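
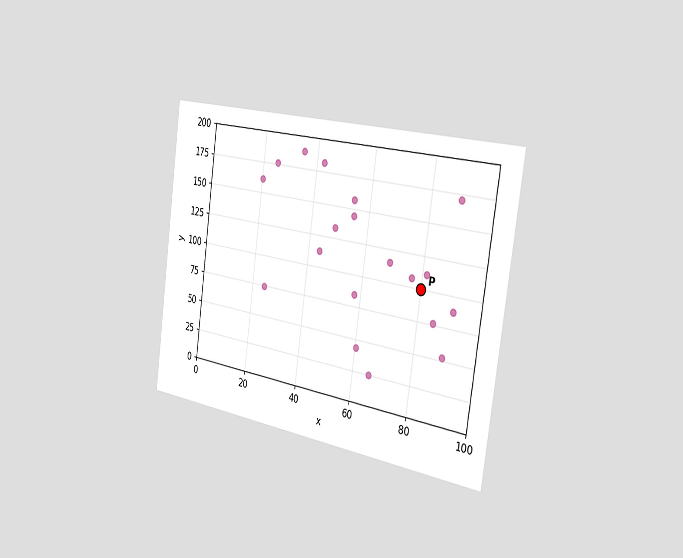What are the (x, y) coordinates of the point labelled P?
The chart is tilted about 8° clockwise and viewed slightly from the right. Following the gridlines from P to each axis, P sits at (80, 100).

(80, 100)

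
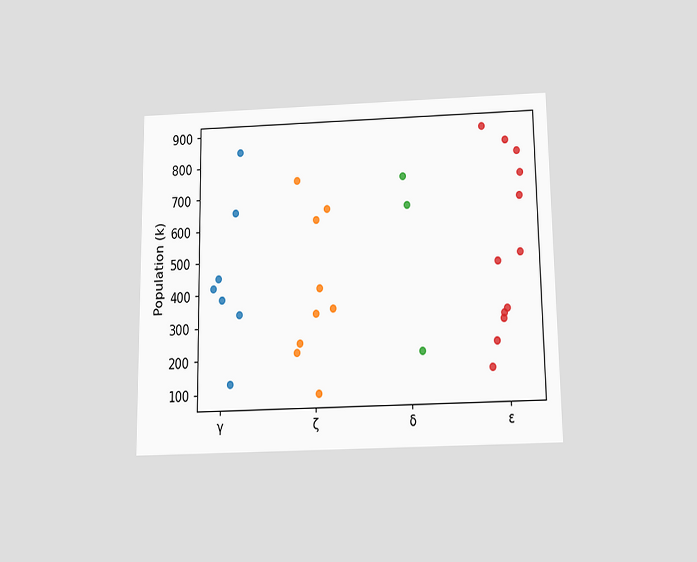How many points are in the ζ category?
9

The chart is viewed slightly from below. Counting the markers in the ζ column gives 9.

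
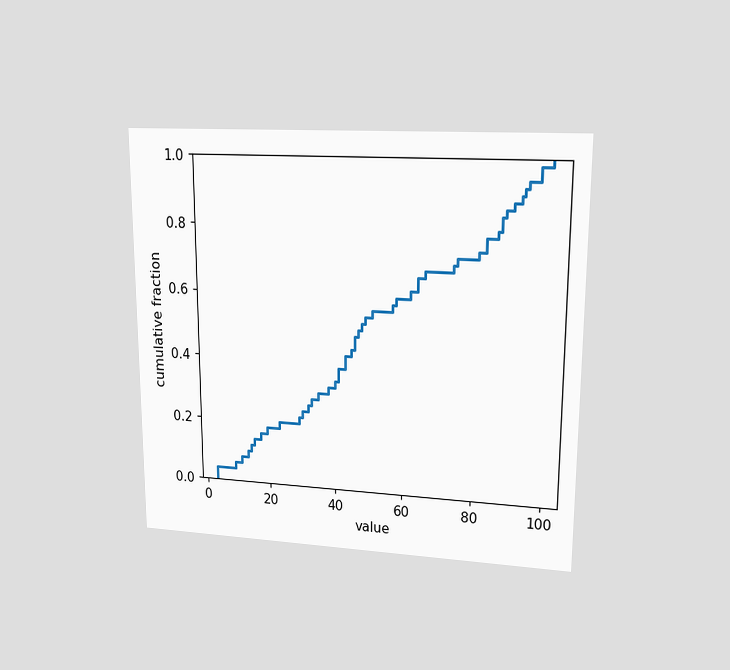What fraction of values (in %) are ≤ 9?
The chart is viewed at a slight angle. At x=9 the ECDF step is at 6%.

6%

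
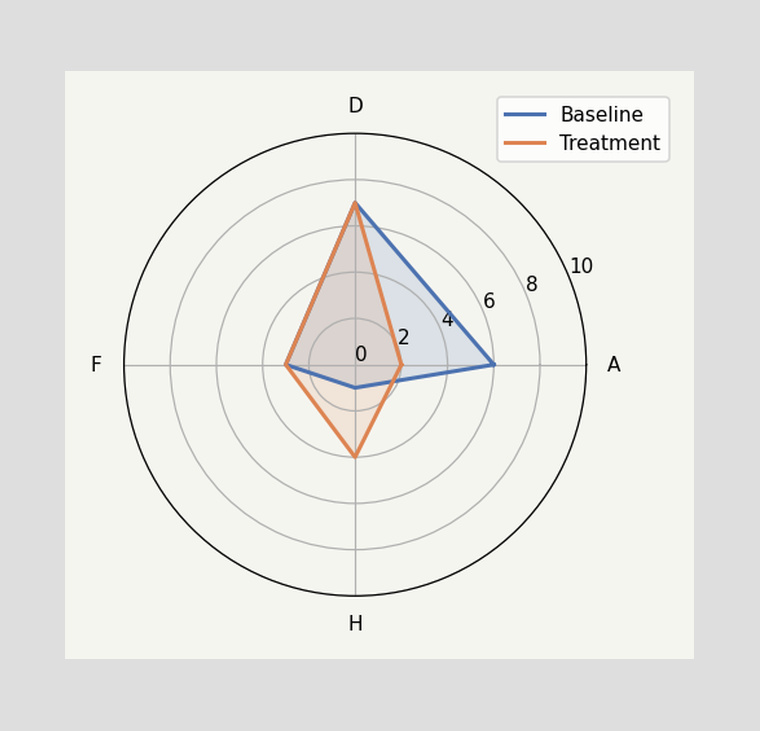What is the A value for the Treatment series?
2

On the A axis, Treatment reaches 2.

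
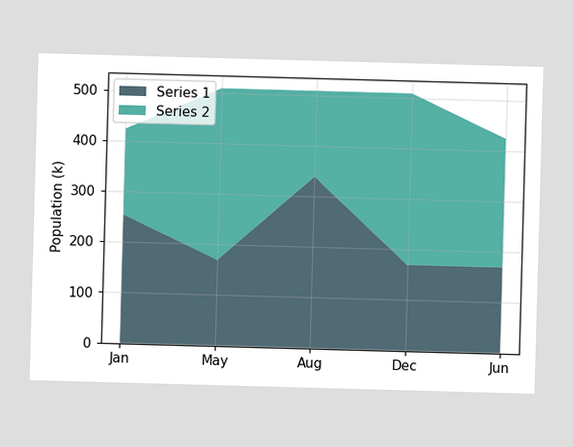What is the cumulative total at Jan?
425k

The stacked total at Jan reaches 425k.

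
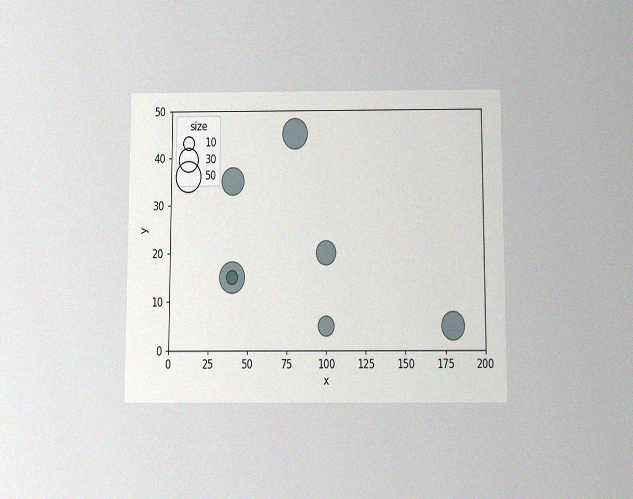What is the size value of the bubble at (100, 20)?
30

The chart is viewed slightly from below, with some photo noise. Matching the bubble at (100, 20) against the size legend gives 30.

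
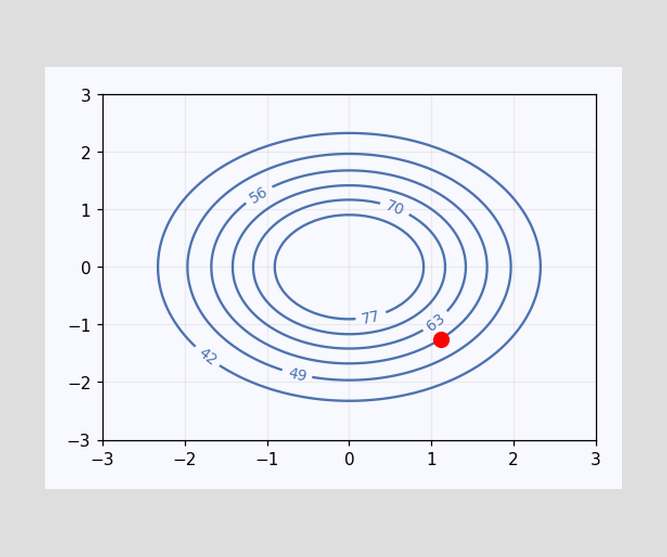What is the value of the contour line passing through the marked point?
56

The marked point sits on the contour labelled 56.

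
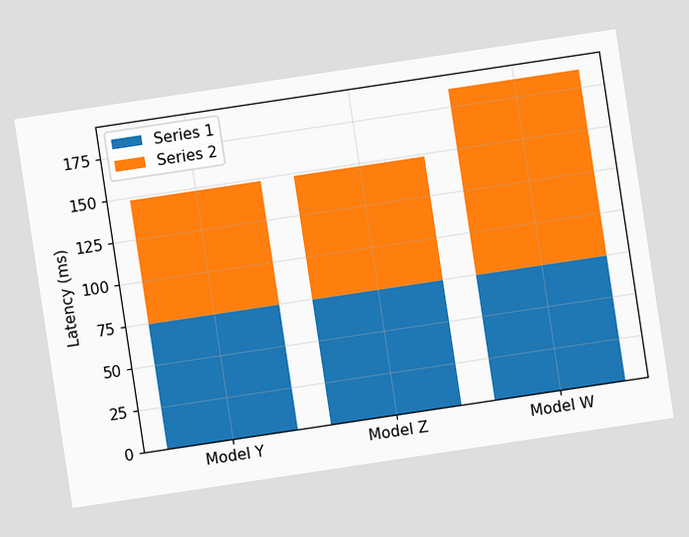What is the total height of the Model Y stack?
The chart is tilted about 9° counter-clockwise. The Model Y stack's top reaches 148ms on the y-axis.

148ms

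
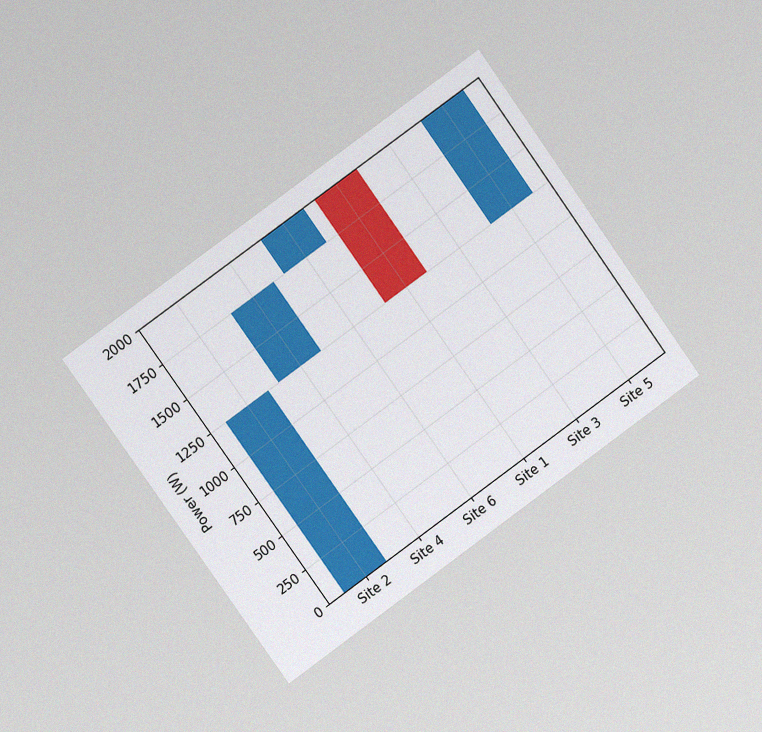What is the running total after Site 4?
The chart is tilted about 36° counter-clockwise and viewed at a slight angle, with some photo noise. After Site 4 the running total reaches 1750W.

1750W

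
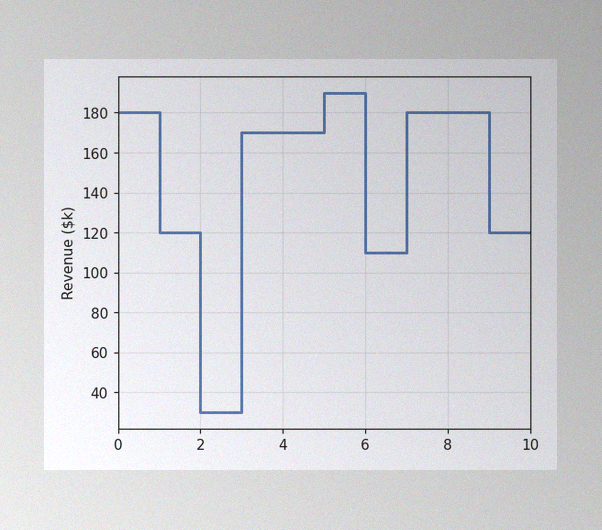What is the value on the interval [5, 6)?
$190k

The image has some photo noise and uneven lighting. On [5, 6) the step sits at $190k.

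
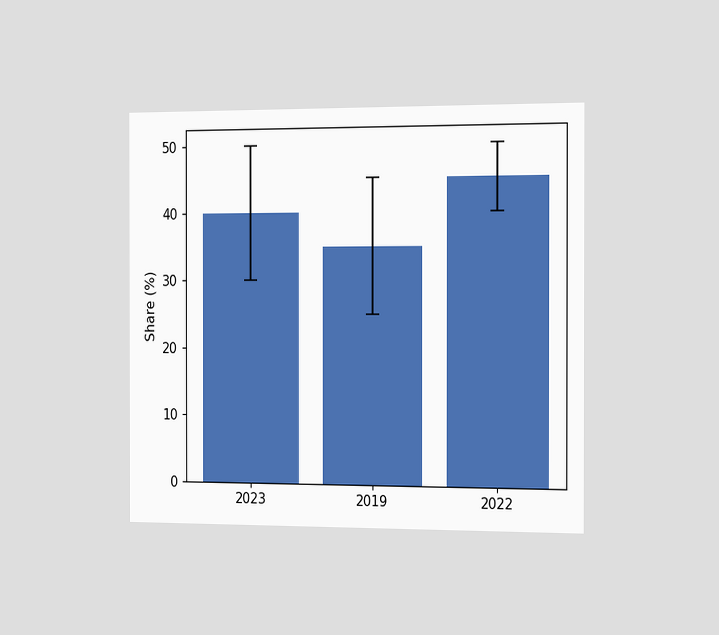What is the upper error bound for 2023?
The chart is viewed slightly from the right. The 2023 bar's upper whisker reaches 50%.

50%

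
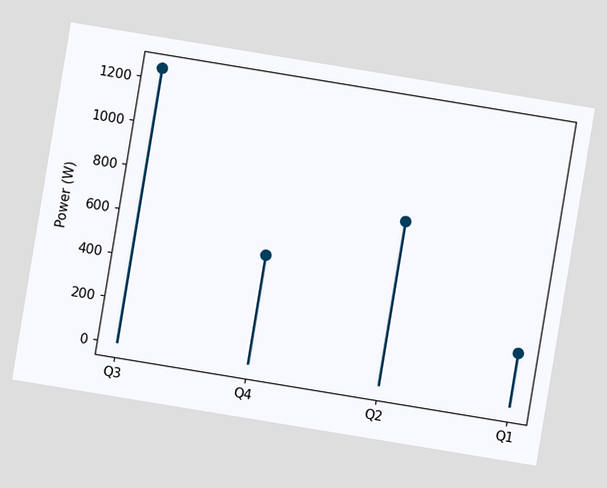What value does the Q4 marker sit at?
The chart is tilted about 9° clockwise. The Q4 marker sits at 500W.

500W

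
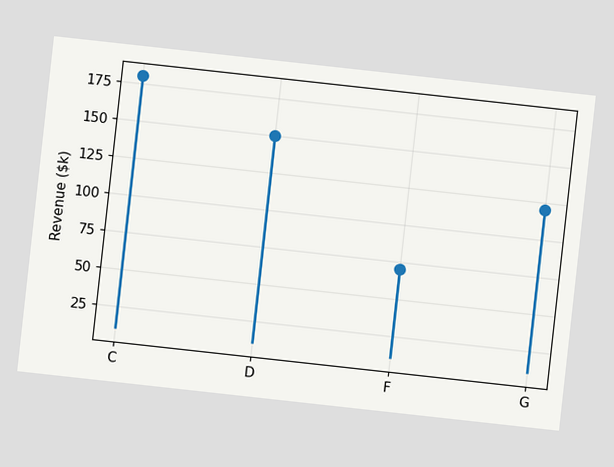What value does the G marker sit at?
$120k

The chart is tilted about 6° clockwise. The G marker sits at $120k.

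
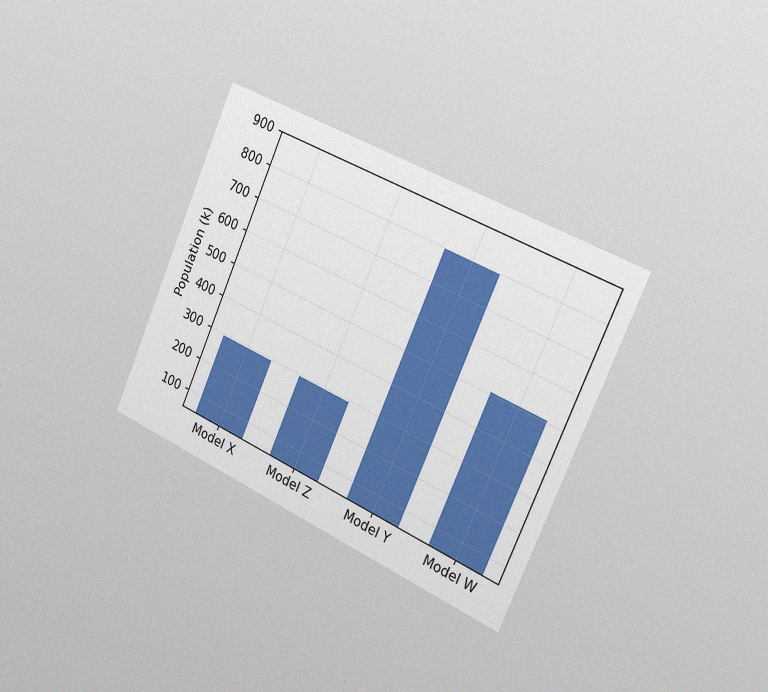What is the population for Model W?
The chart is tilted about 24° clockwise and viewed slightly from the right, with some photo noise. Reading along the chart's y-axis, the Model W bar reaches 504k.

504k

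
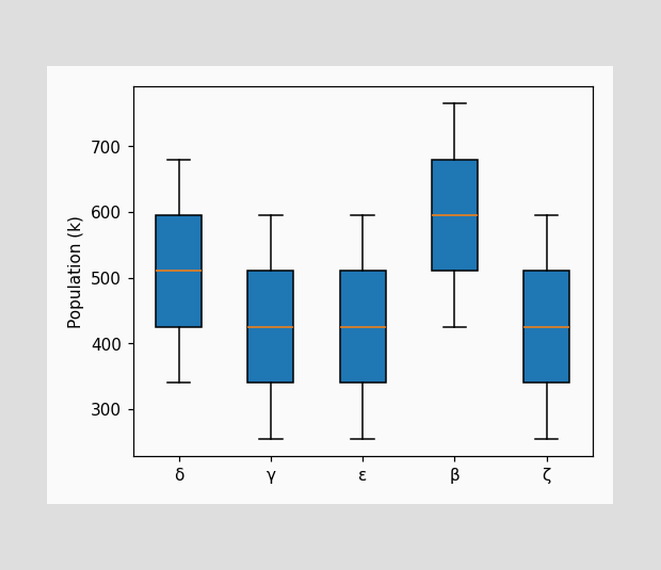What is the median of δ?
The median line in the δ box sits at 510k.

510k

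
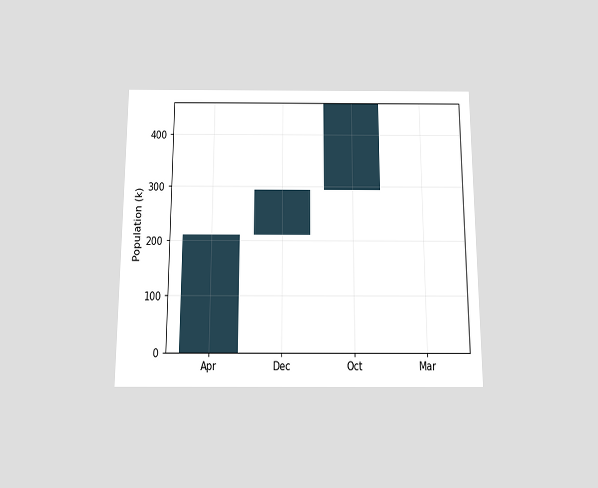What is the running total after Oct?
The chart is viewed slightly from below. After Oct the running total reaches 462k.

462k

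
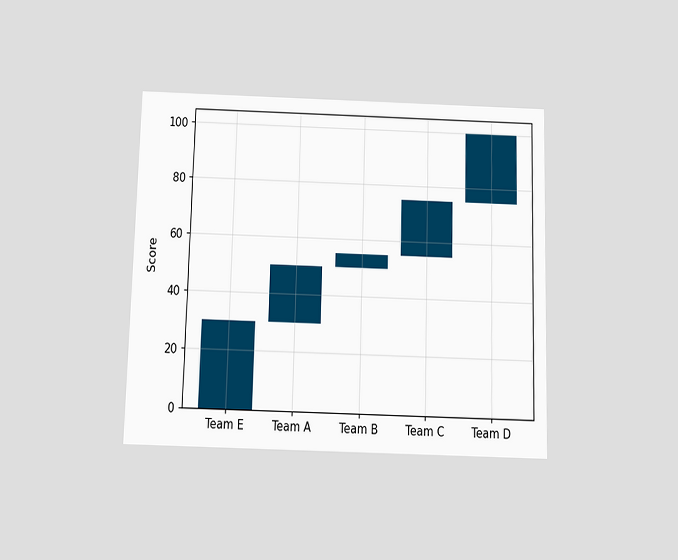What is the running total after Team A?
50

The chart is viewed slightly from below. After Team A the running total reaches 50.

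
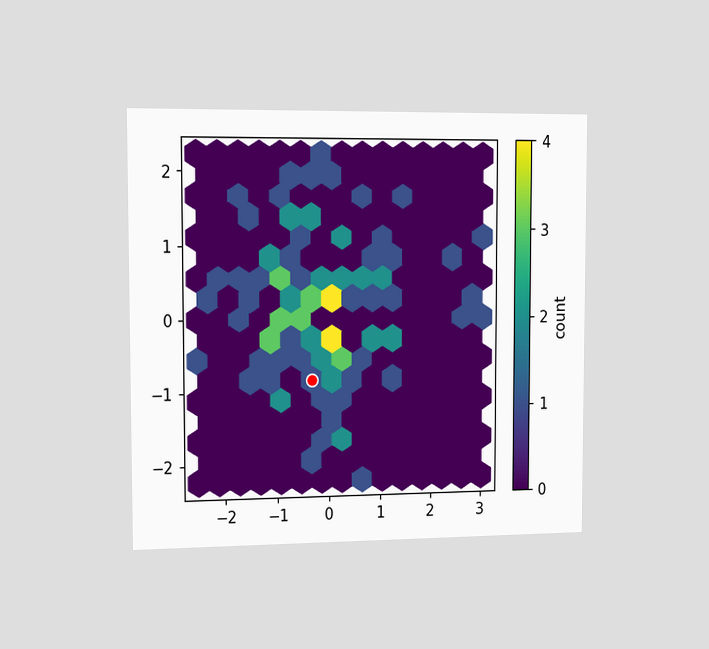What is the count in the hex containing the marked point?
1

The chart is viewed slightly from the left. The marked hex reads 1 on the colorbar.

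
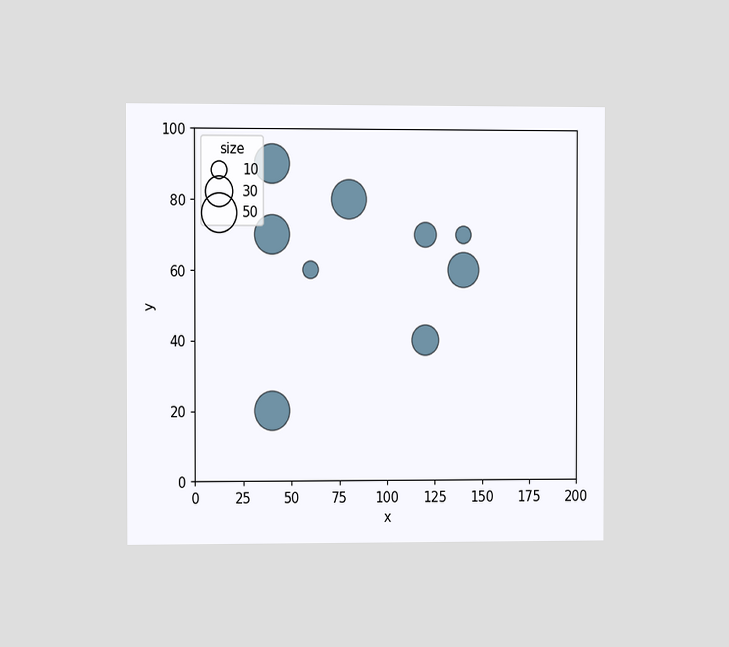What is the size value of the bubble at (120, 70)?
The chart is viewed at a slight angle. Matching the bubble at (120, 70) against the size legend gives 20.

20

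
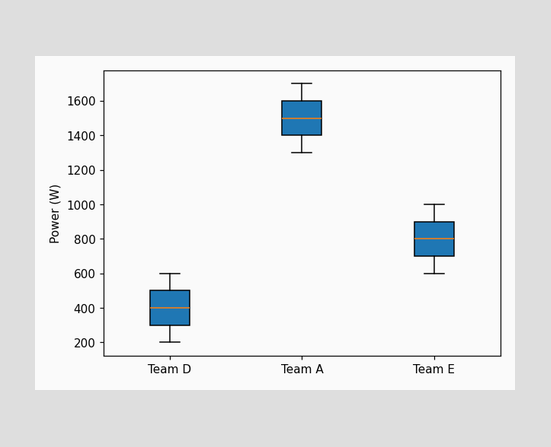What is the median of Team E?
800W

The median line in the Team E box sits at 800W.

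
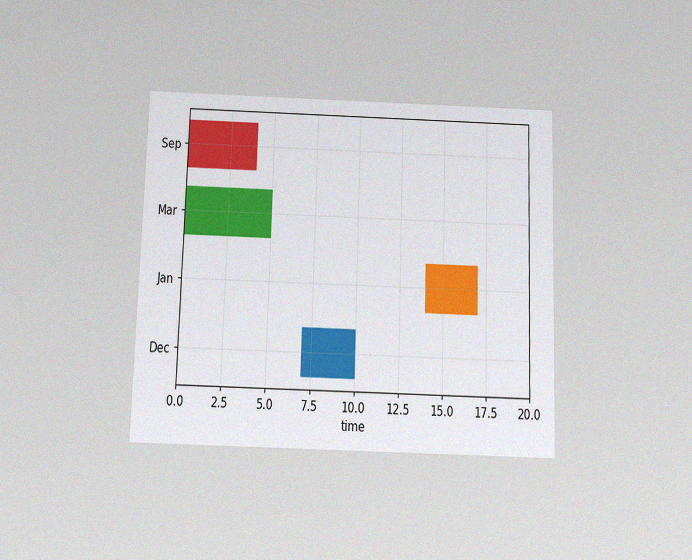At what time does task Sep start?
The chart is viewed slightly from below, with some photo noise. The Sep bar begins at t=0.

0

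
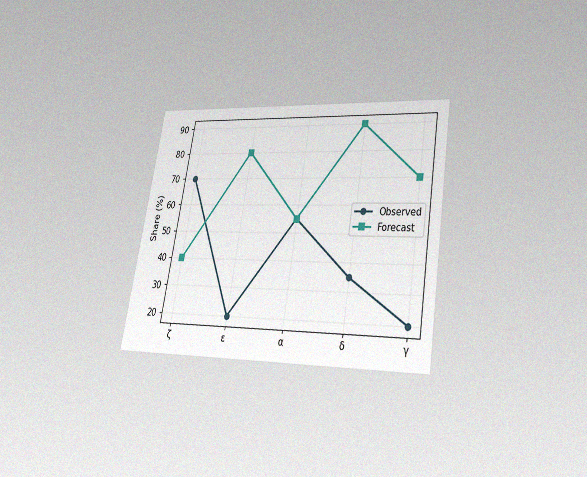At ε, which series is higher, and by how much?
The chart is tilted about 10° clockwise and viewed slightly from below, with some photo noise. At ε, Forecast sits above the other line by 60%.

Forecast, by 60%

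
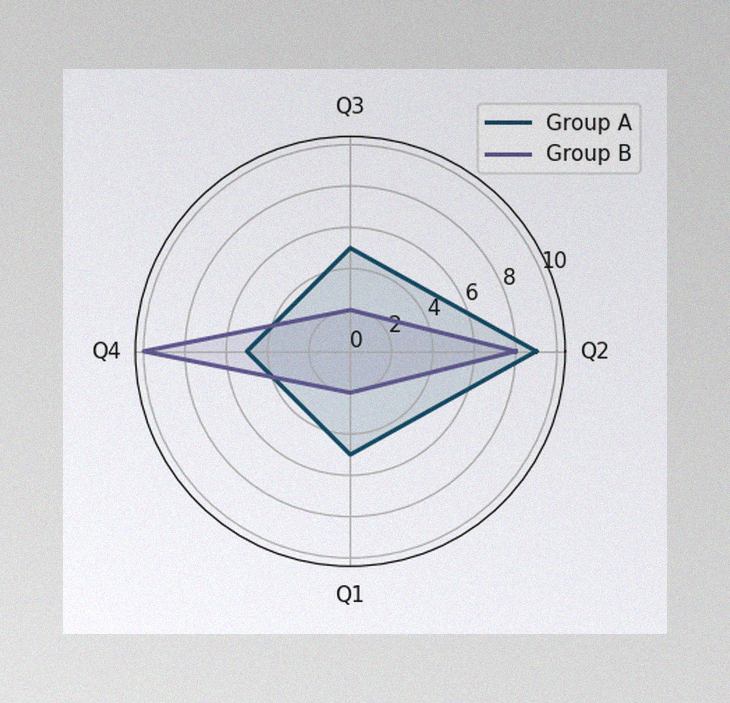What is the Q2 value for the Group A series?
The image has some photo noise and uneven lighting. On the Q2 axis, Group A reaches 9.

9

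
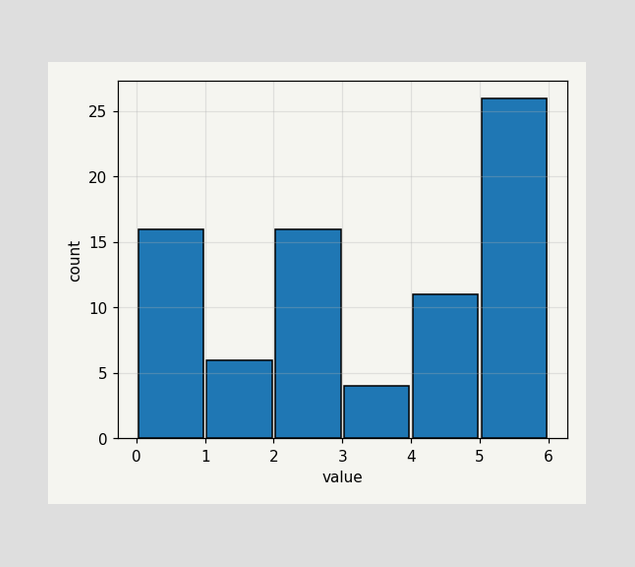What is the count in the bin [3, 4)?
The [3, 4) bin has height 4.

4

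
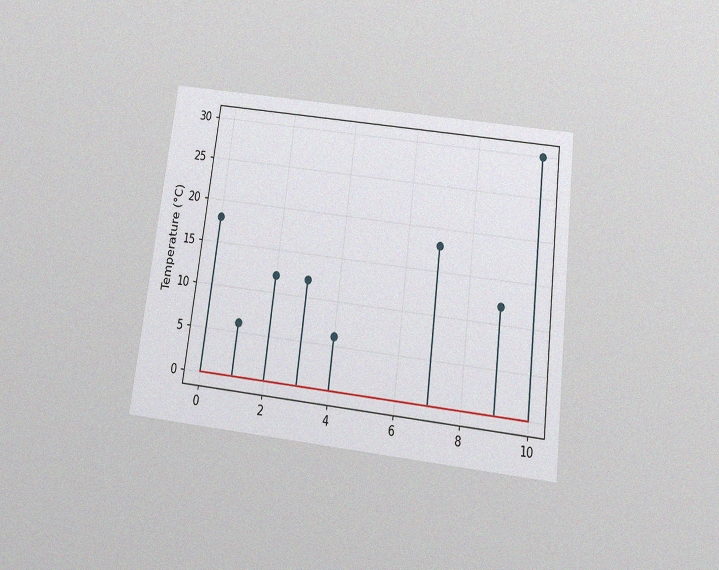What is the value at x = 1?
The chart is tilted about 7° clockwise and viewed slightly from below, with some photo noise. The stem at x=1 reaches 6°C.

6°C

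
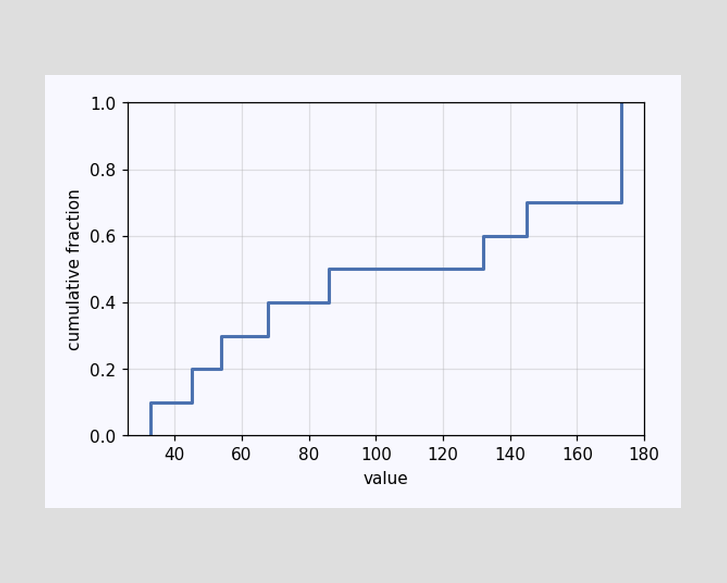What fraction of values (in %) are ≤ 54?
30%

At x=54 the ECDF step is at 30%.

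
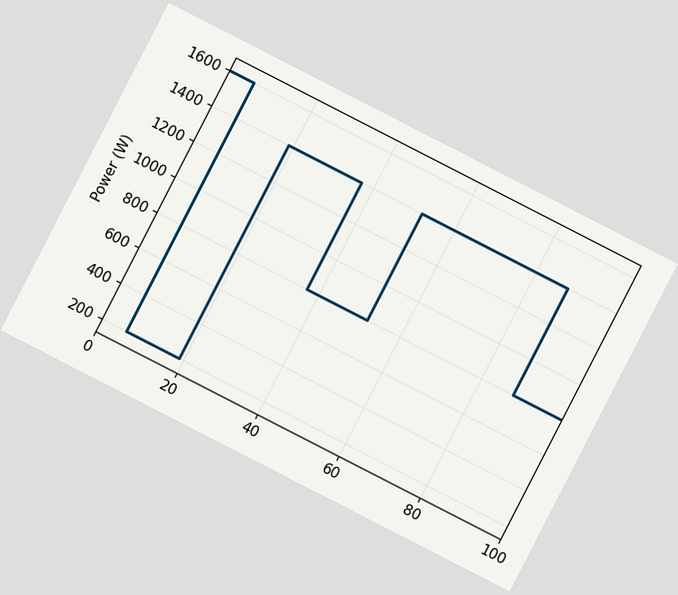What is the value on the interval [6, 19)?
200W

The chart is tilted about 27° clockwise. On [6, 19) the step sits at 200W.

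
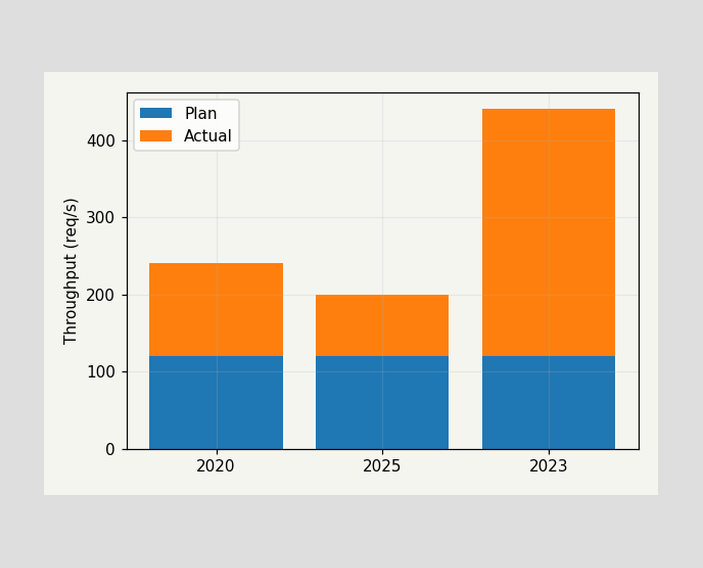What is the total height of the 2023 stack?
The 2023 stack's top reaches 440req/s on the y-axis.

440req/s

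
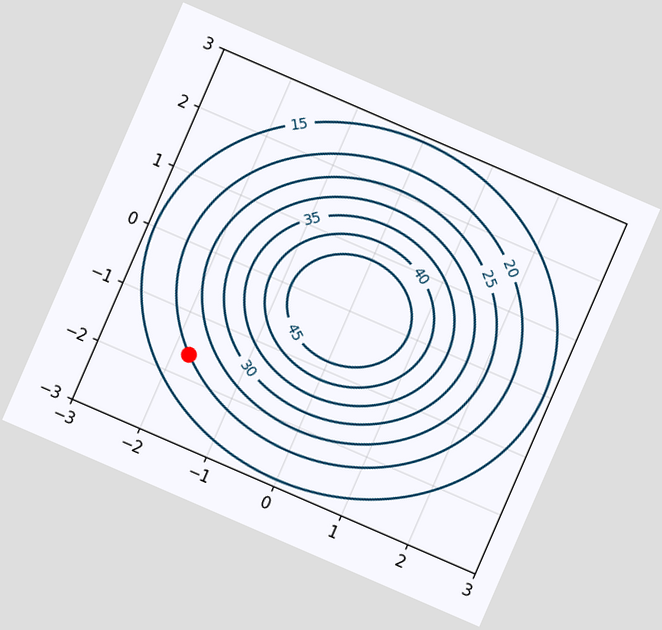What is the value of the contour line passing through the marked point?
20

The chart is tilted about 23° clockwise. The marked point sits on the contour labelled 20.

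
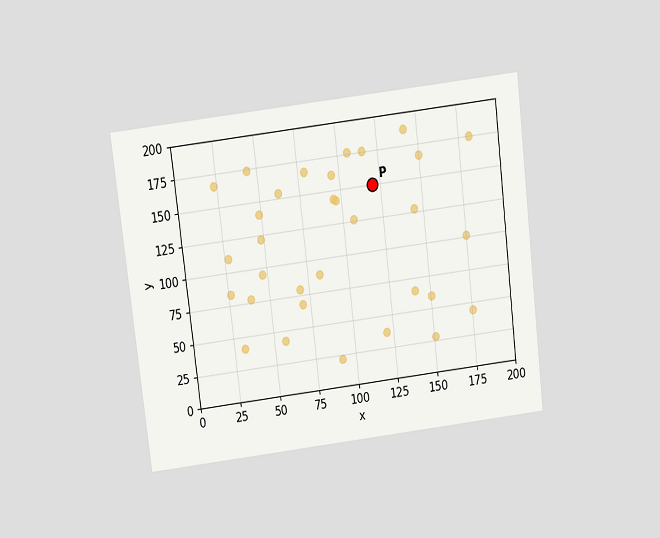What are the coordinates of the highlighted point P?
The chart is tilted about 7° counter-clockwise and viewed slightly from above. Following the gridlines from P to each axis, P sits at (120, 150).

(120, 150)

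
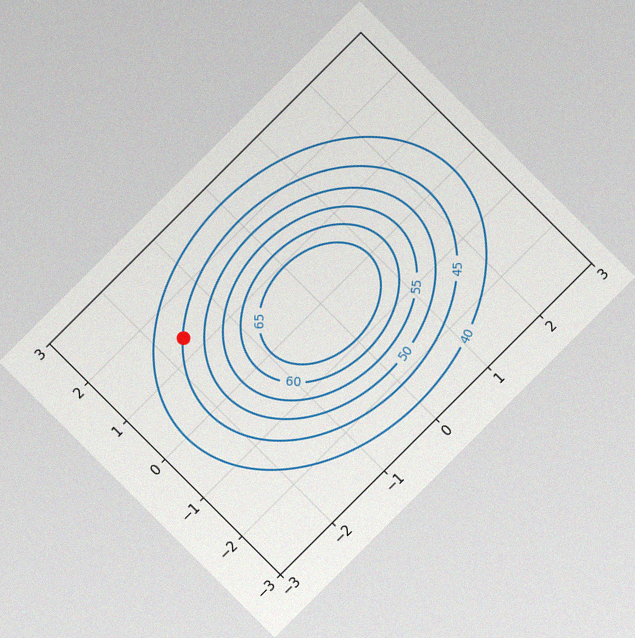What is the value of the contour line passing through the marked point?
The chart is tilted about 45° counter-clockwise, with some photo noise. The marked point sits on the contour labelled 45.

45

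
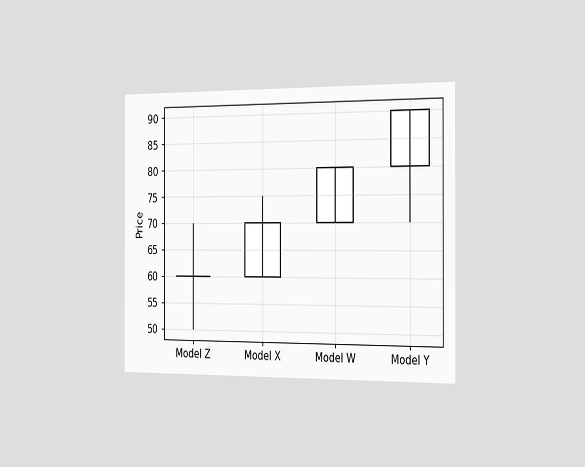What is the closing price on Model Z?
60

The chart is viewed slightly from the right. The Model Z candle closes at 60.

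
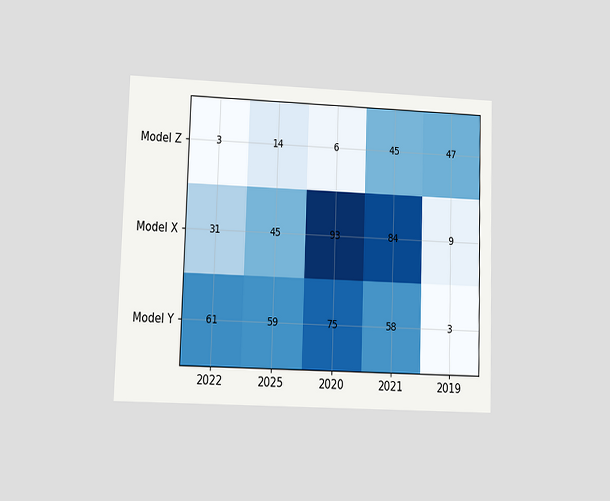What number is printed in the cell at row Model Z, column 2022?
The chart is viewed at a slight angle. The (Model Z, 2022) cell reads 3.

3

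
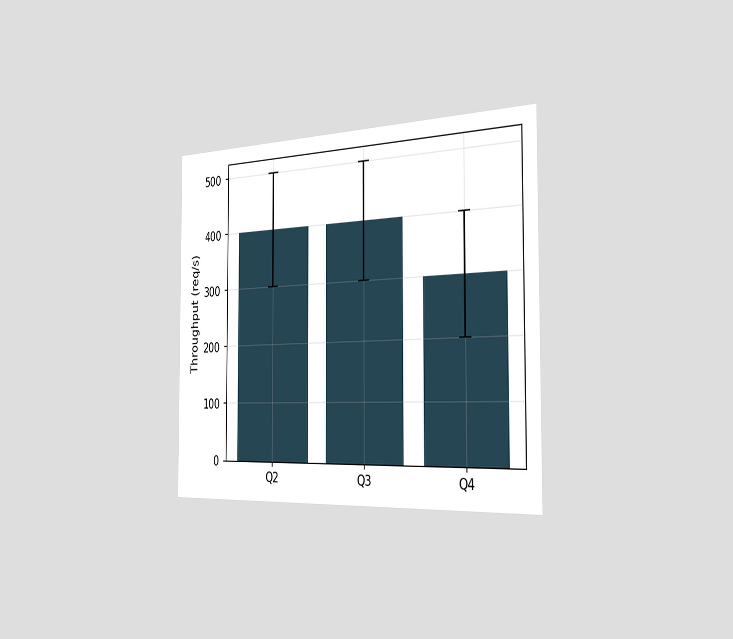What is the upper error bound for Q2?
The chart is viewed slightly from the right. The Q2 bar's upper whisker reaches 500req/s.

500req/s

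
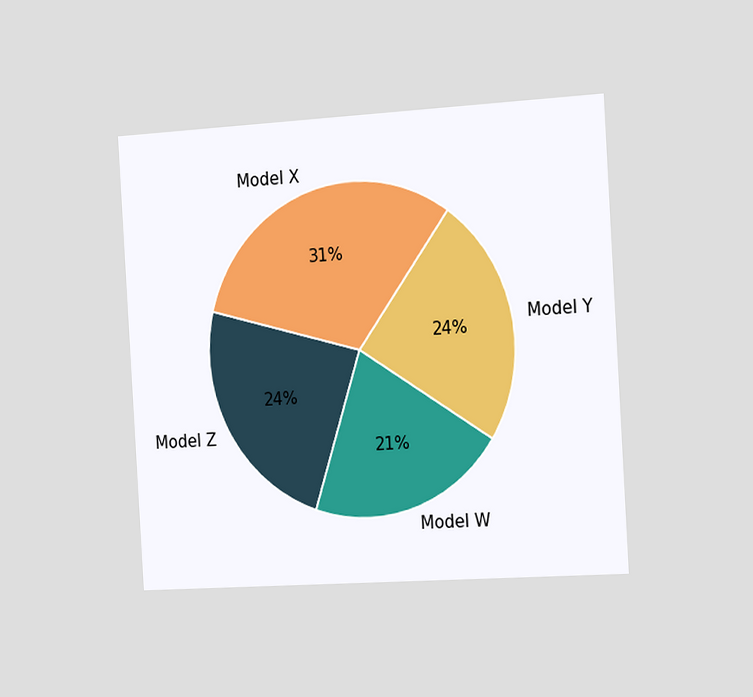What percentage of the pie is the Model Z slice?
The chart is tilted about 3° counter-clockwise and viewed slightly from the right. The Model Z slice takes up 24% of the pie.

24%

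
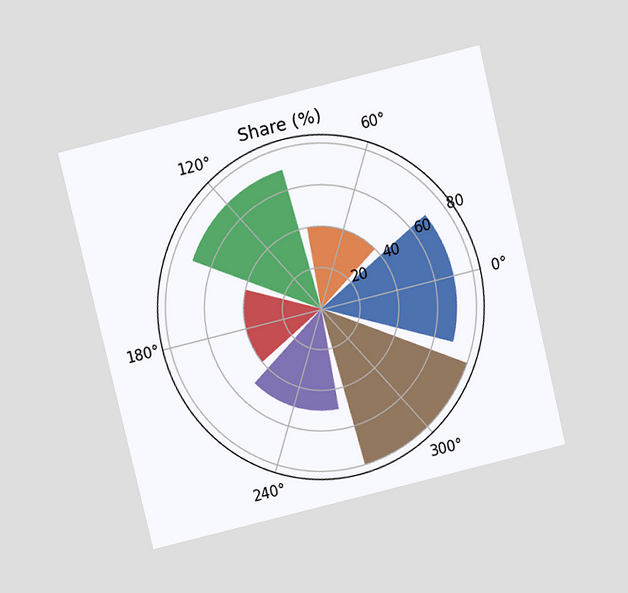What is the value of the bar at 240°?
The chart is tilted about 14° counter-clockwise and viewed slightly from above. The bar at 240° reaches 50% on the radial axis.

50%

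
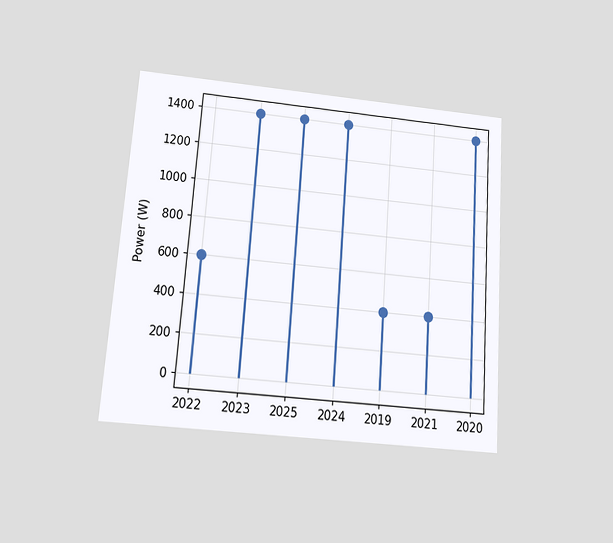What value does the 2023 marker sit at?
1400W

The chart is tilted about 4° clockwise and viewed slightly from below. The 2023 marker sits at 1400W.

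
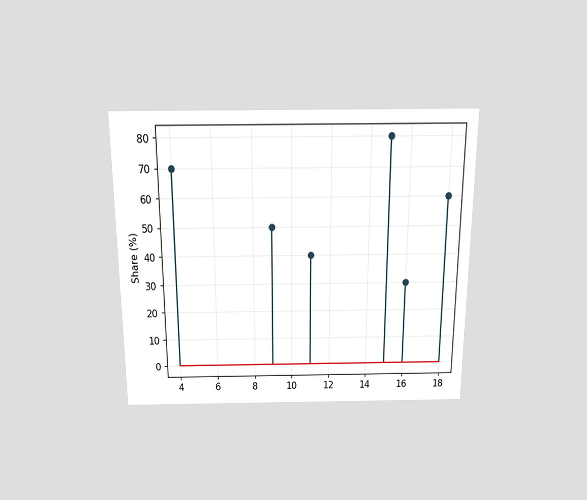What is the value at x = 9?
The chart is viewed slightly from above. The stem at x=9 reaches 50%.

50%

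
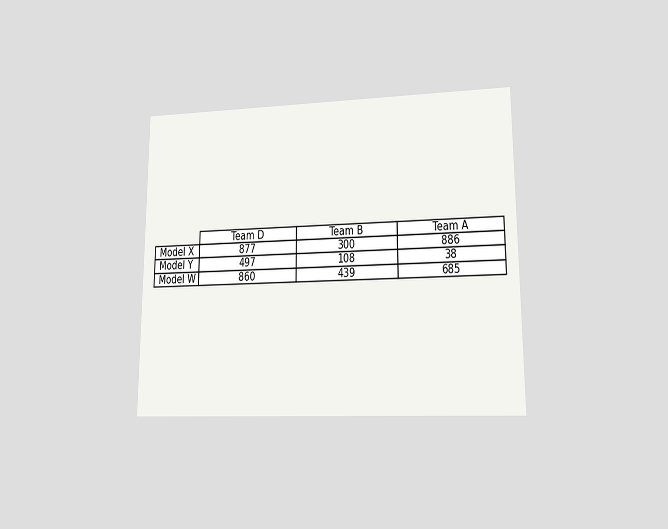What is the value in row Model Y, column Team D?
The chart is viewed at a slight angle. The (Model Y, Team D) cell reads 497.

497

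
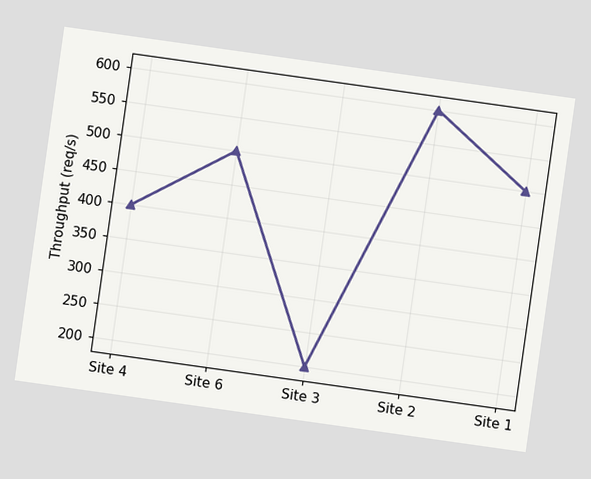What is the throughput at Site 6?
500req/s

The chart is tilted about 8° clockwise. At Site 6, the line is at 500req/s.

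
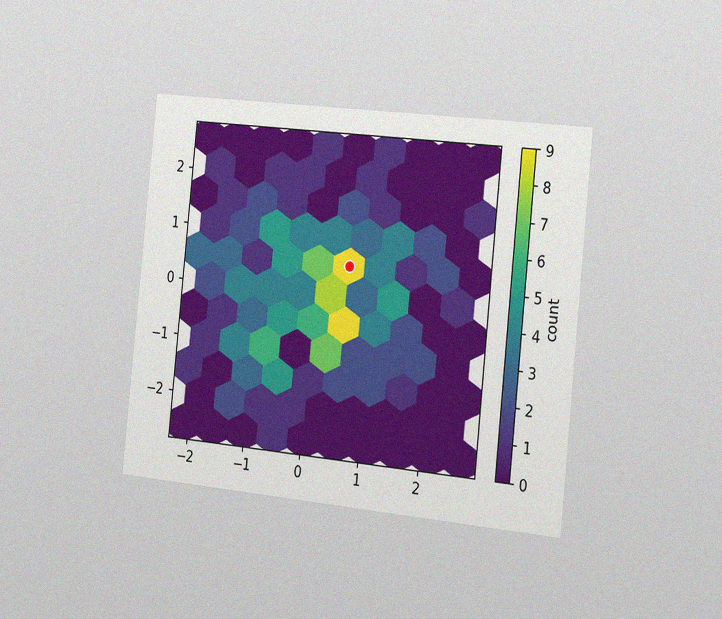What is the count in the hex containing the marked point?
9

The chart is tilted about 6° clockwise and viewed slightly from the right, with some photo noise. The marked hex reads 9 on the colorbar.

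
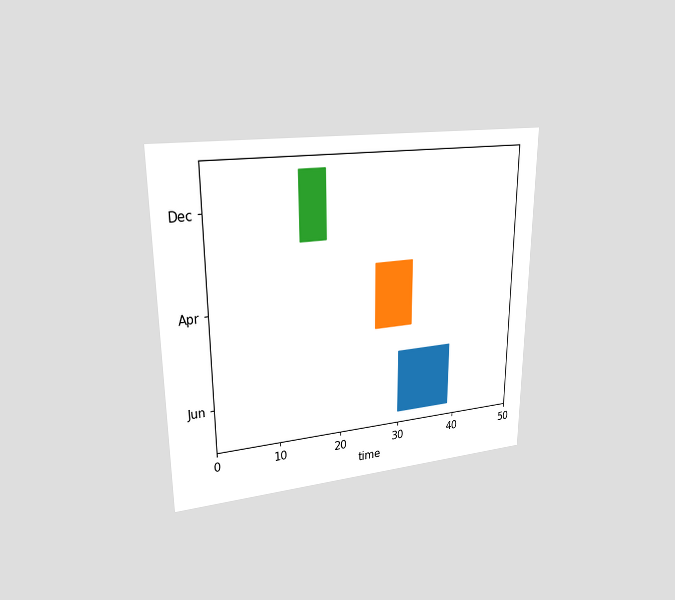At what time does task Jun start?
30

The chart is viewed at a slight angle. The Jun bar begins at t=30.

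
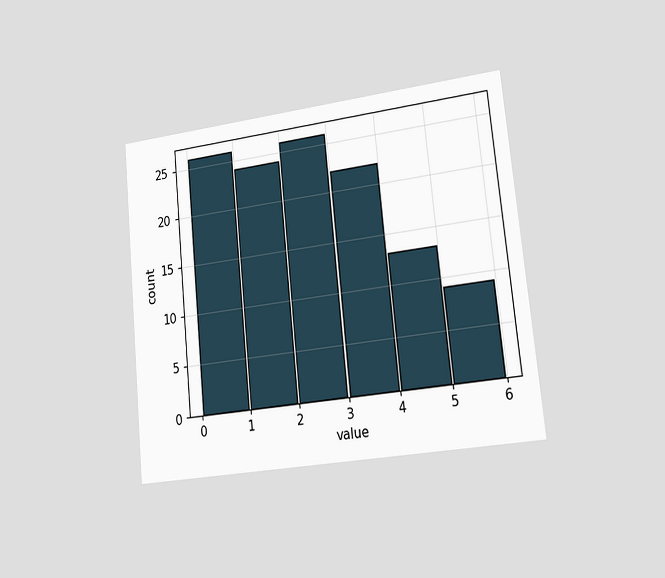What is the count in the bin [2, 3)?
26

The chart is tilted about 6° counter-clockwise and viewed slightly from the right. The [2, 3) bin has height 26.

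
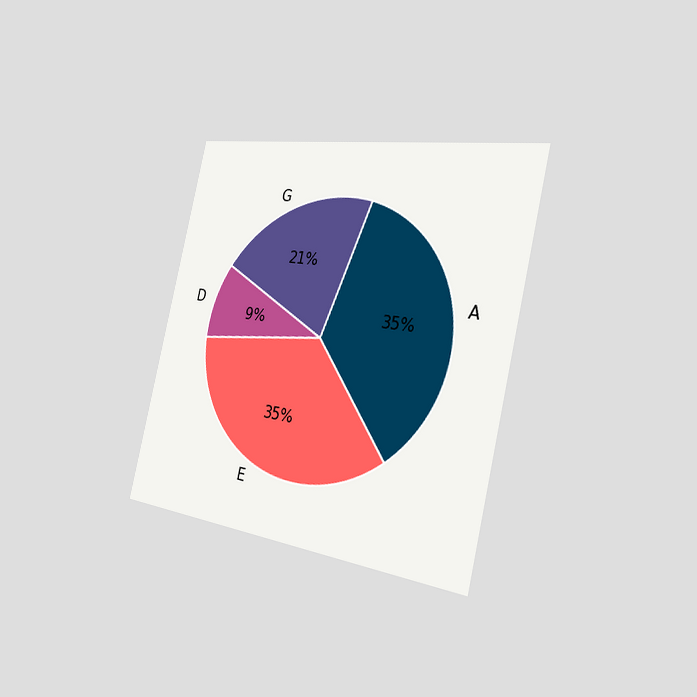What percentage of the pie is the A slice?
The chart is tilted about 13° clockwise and viewed slightly from the right. The A slice takes up 35% of the pie.

35%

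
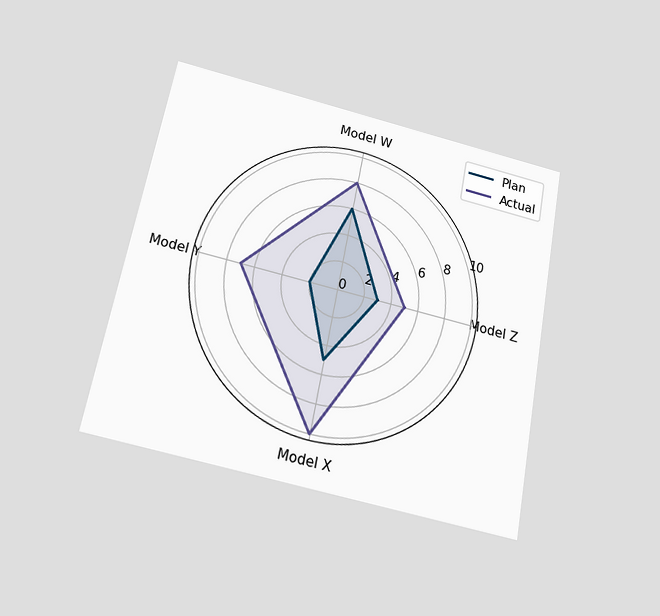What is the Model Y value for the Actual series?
7

The chart is tilted about 11° clockwise and viewed slightly from below. On the Model Y axis, Actual reaches 7.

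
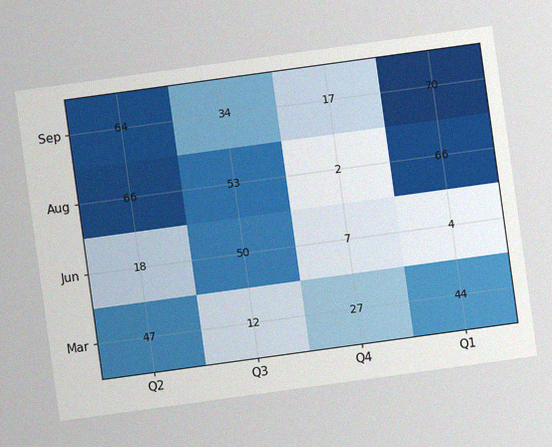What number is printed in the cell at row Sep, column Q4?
17

The chart is tilted about 8° counter-clockwise, with some photo noise. The (Sep, Q4) cell reads 17.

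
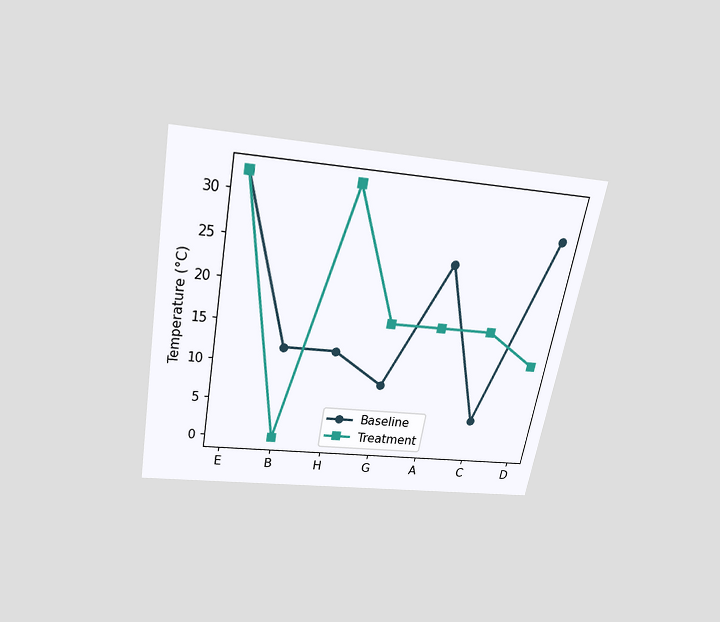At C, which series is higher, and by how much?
The chart is tilted about 10° clockwise and viewed slightly from above. At C, Treatment sits above the other line by 12°C.

Treatment, by 12°C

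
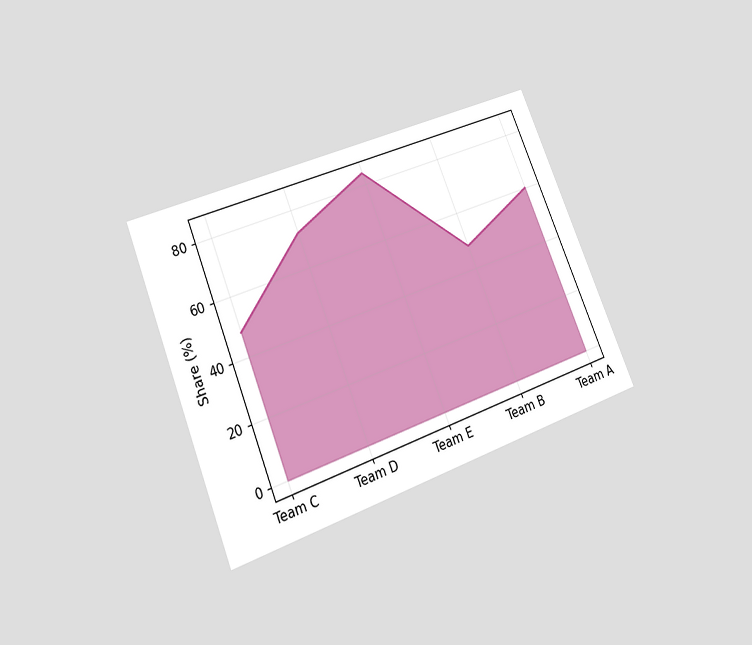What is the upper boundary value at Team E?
The chart is tilted about 22° counter-clockwise and viewed at a slight angle. At Team E the upper boundary is at 84%.

84%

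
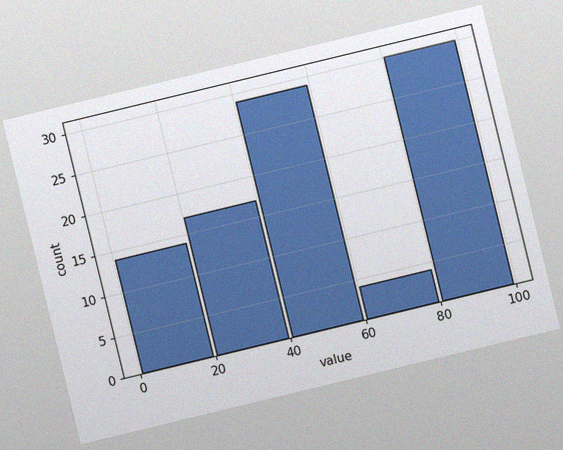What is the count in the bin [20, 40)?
The chart is tilted about 14° counter-clockwise, with some photo noise. The [20, 40) bin has height 17.

17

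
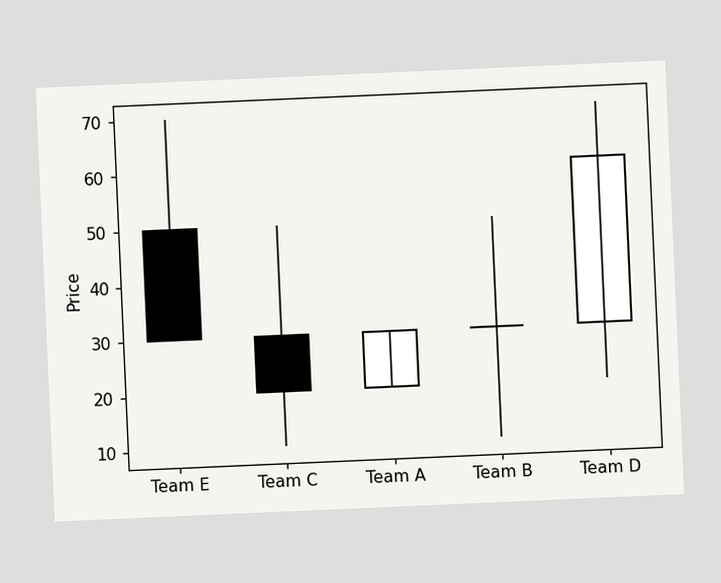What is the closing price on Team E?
The chart is tilted about 3° counter-clockwise. The Team E candle closes at 30.

30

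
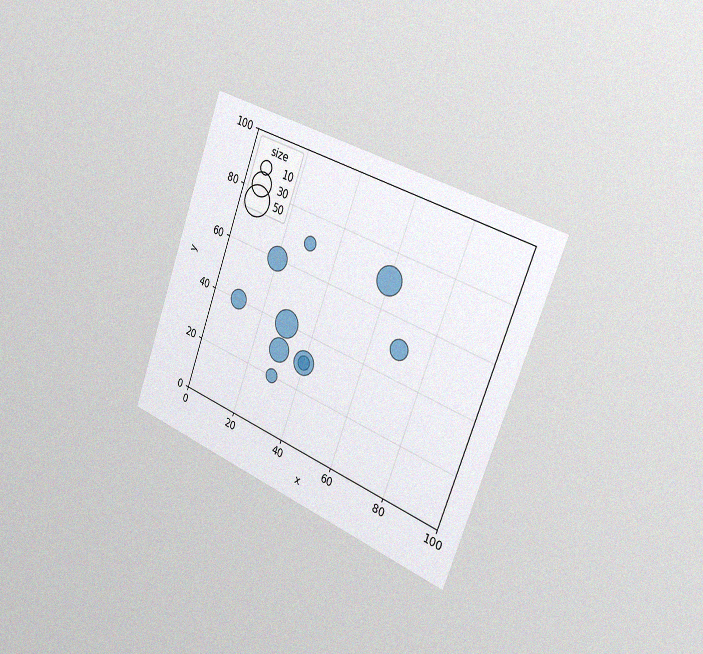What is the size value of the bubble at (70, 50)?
20

The chart is tilted about 20° clockwise and viewed slightly from the right, with some photo noise. Matching the bubble at (70, 50) against the size legend gives 20.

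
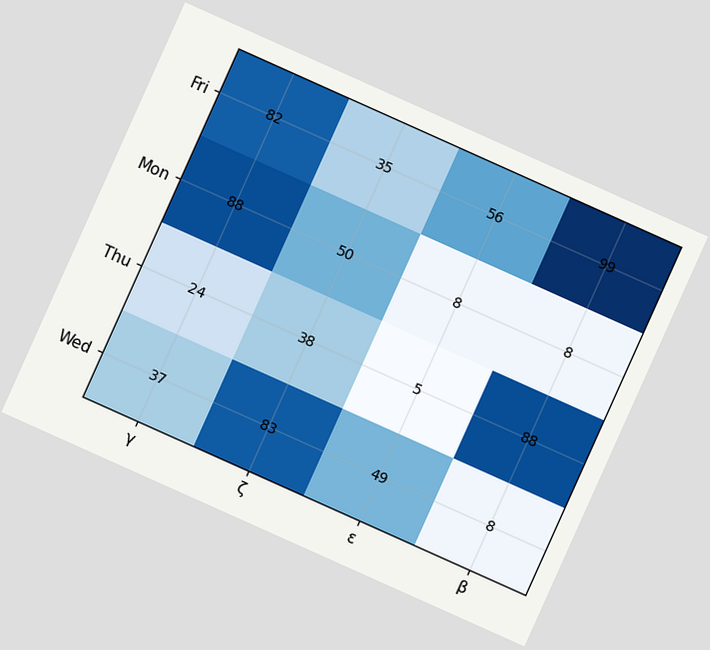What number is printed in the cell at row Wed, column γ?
The chart is tilted about 24° clockwise. The (Wed, γ) cell reads 37.

37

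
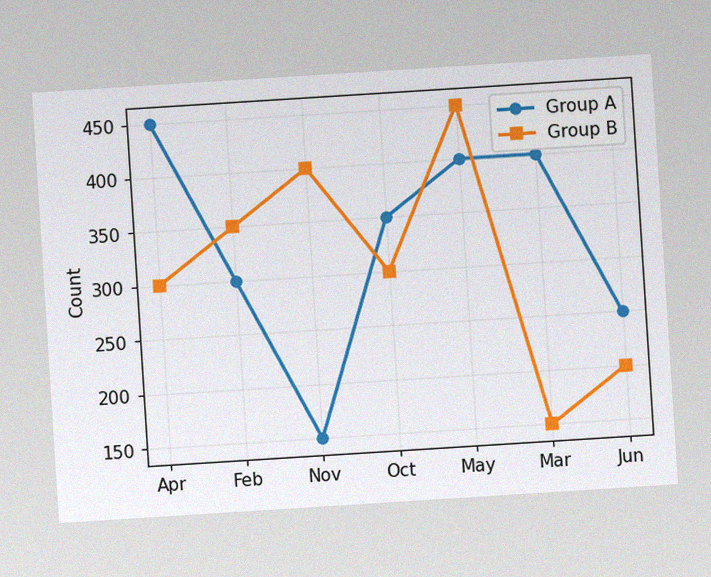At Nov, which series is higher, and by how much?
The chart is tilted about 4° counter-clockwise, with some photo noise. At Nov, Group B sits above the other line by 250.

Group B, by 250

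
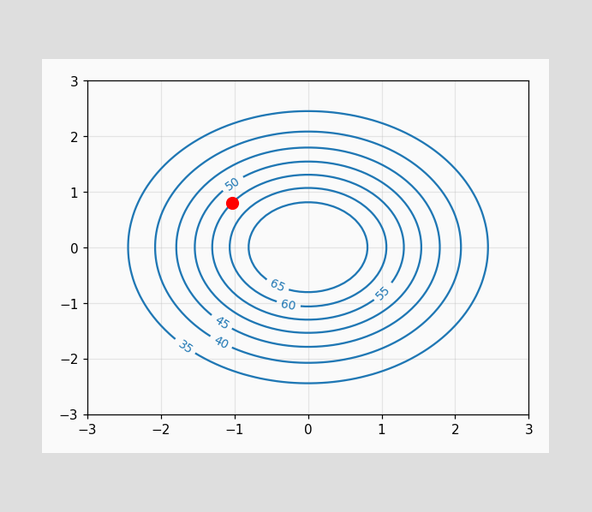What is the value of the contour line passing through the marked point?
The marked point sits on the contour labelled 55.

55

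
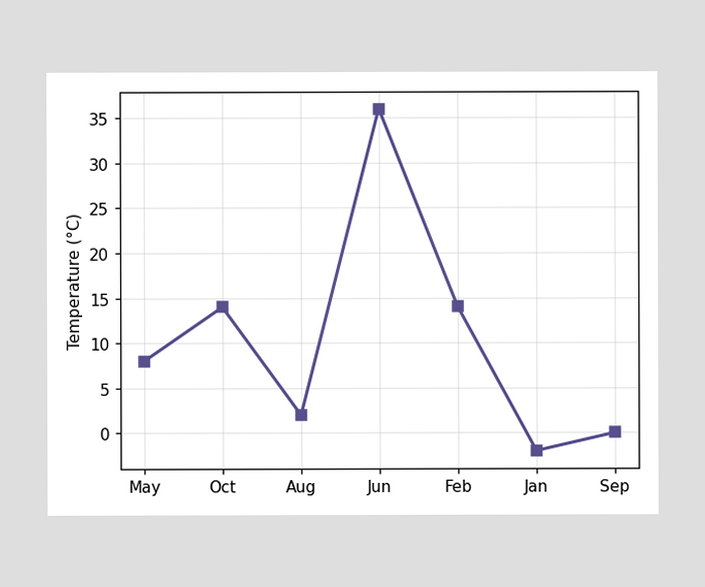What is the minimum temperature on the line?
-2°C

The lowest point is at Jan, and reading across to the y-axis gives -2°C.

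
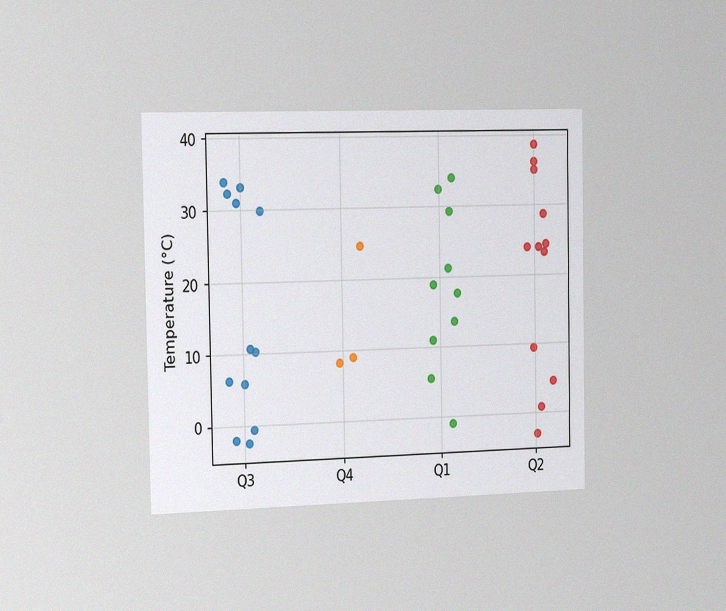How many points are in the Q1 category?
10

The chart is viewed slightly from the left, with some photo noise. Counting the markers in the Q1 column gives 10.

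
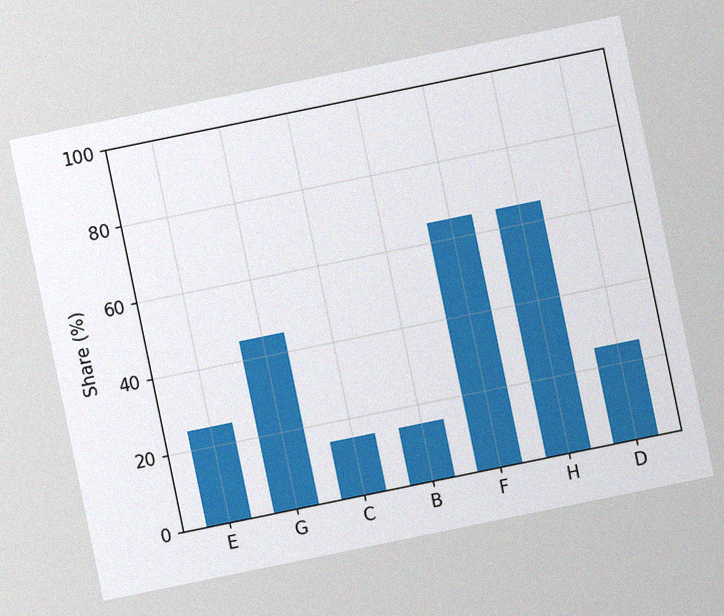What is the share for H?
The chart is tilted about 12° counter-clockwise, with some photo noise. Reading along the chart's y-axis, the H bar reaches 65%.

65%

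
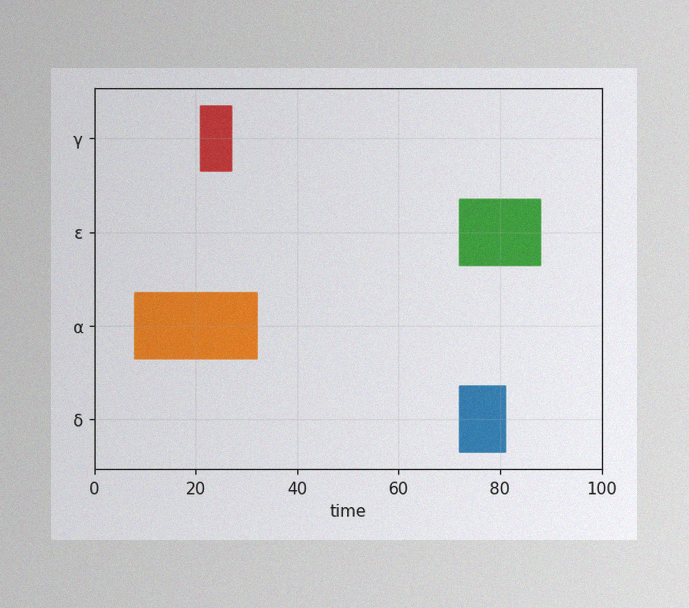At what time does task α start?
The image has some photo noise and uneven lighting. The α bar begins at t=8.

8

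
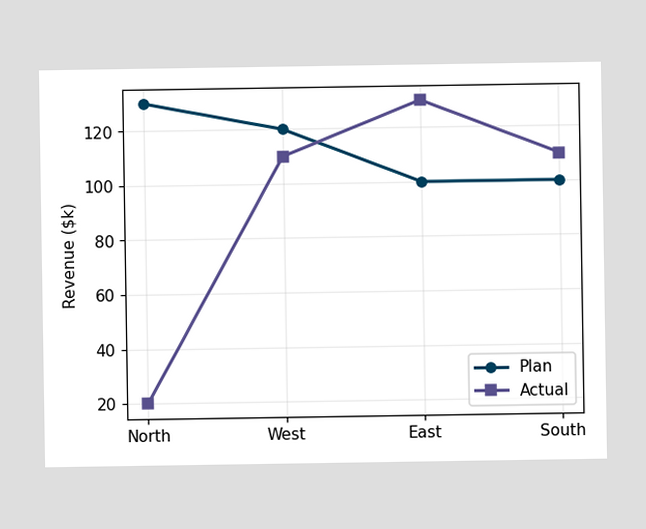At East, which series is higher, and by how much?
At East, Actual sits above the other line by $30k.

Actual, by $30k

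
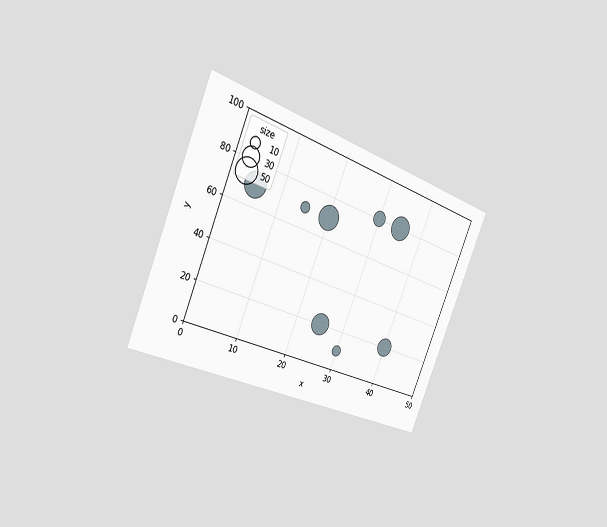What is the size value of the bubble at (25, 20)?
The chart is tilted about 22° clockwise and viewed slightly from the left. Matching the bubble at (25, 20) against the size legend gives 40.

40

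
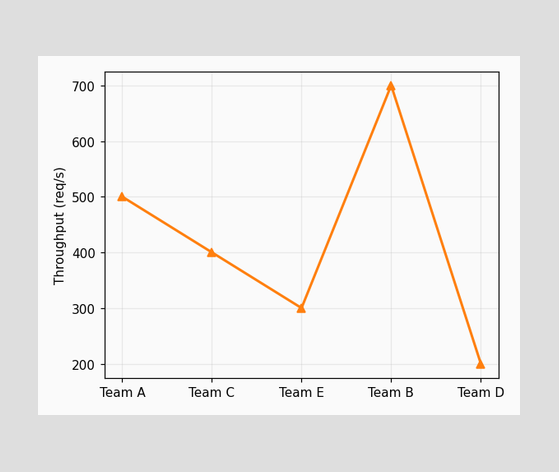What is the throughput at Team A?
At Team A, the line is at 500req/s.

500req/s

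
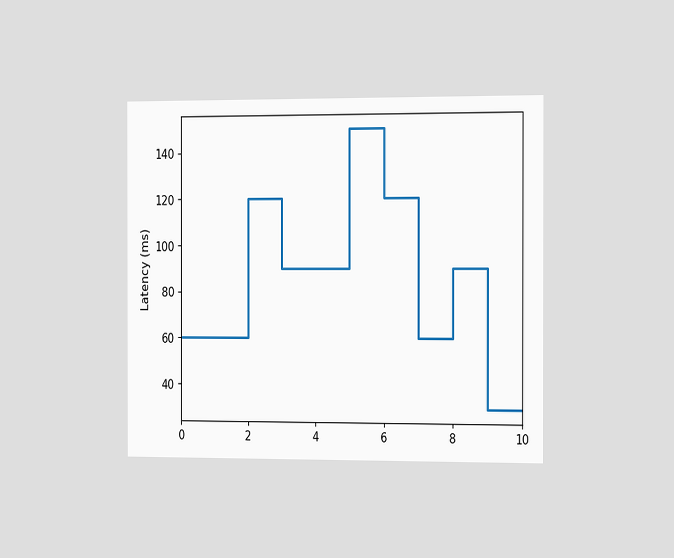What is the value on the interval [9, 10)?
30ms

The chart is viewed slightly from the right. On [9, 10) the step sits at 30ms.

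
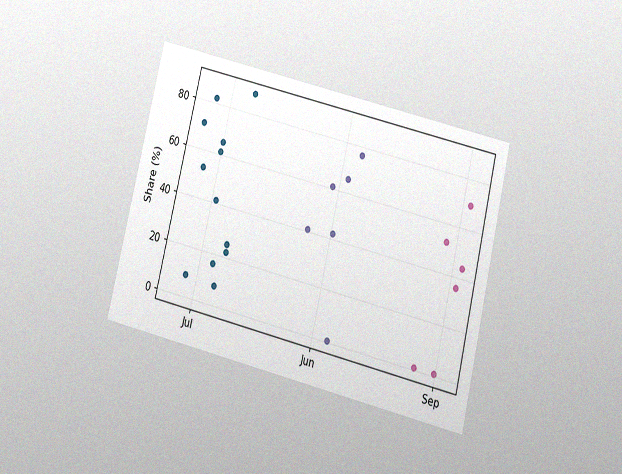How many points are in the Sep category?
6

The chart is tilted about 14° clockwise and viewed slightly from below, with some photo noise. Counting the markers in the Sep column gives 6.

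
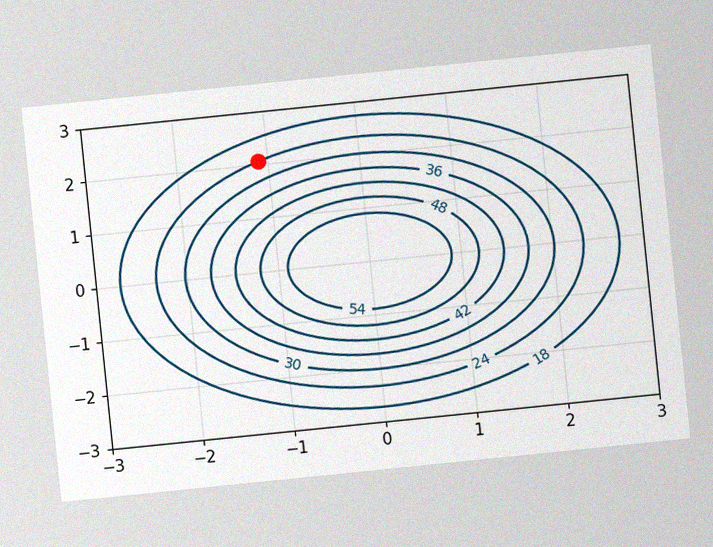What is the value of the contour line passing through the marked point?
The chart is tilted about 6° counter-clockwise, with some photo noise. The marked point sits on the contour labelled 24.

24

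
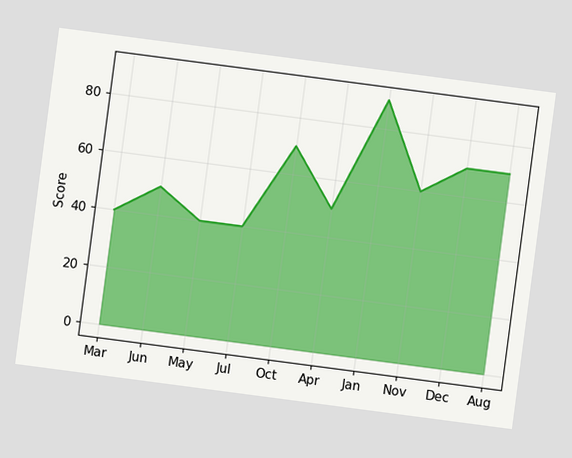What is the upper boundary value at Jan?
The chart is tilted about 7° clockwise. At Jan the upper boundary is at 90.

90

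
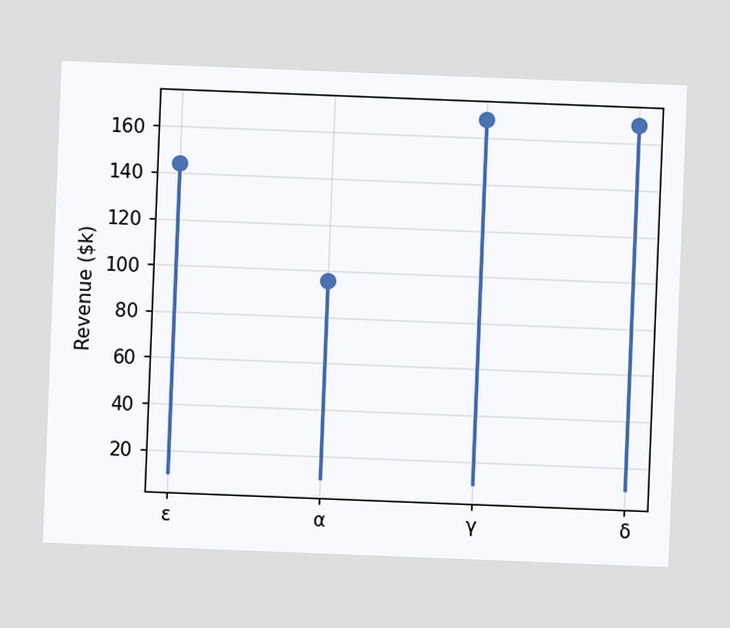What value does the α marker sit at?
$96k

The chart is tilted about 2° clockwise. The α marker sits at $96k.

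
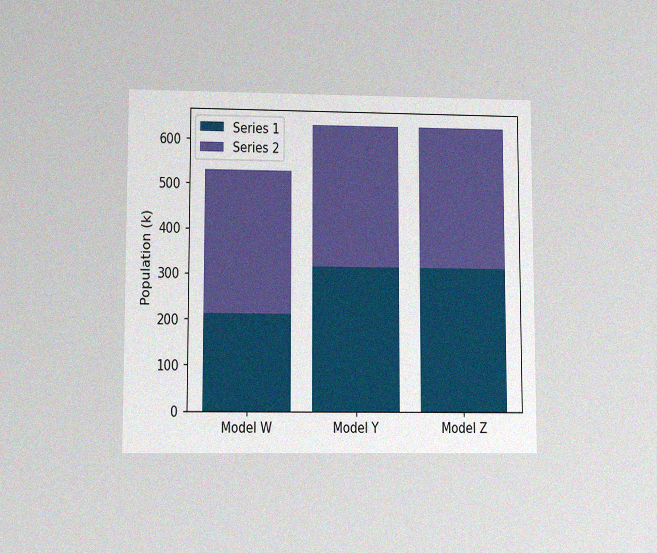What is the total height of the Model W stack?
The chart is viewed at a slight angle, with some photo noise. The Model W stack's top reaches 530k on the y-axis.

530k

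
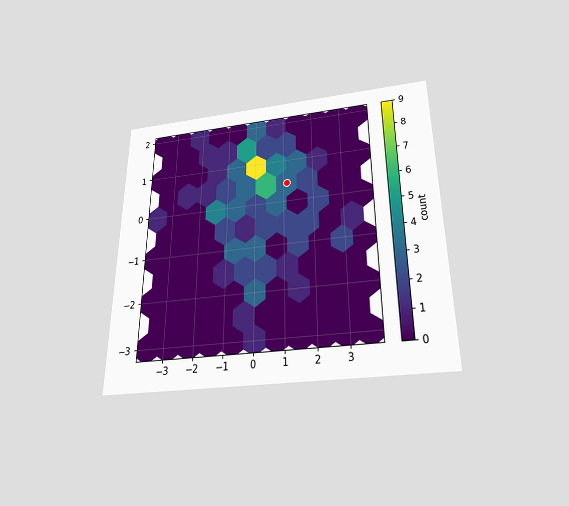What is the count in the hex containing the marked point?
The chart is viewed slightly from below. The marked hex reads 3 on the colorbar.

3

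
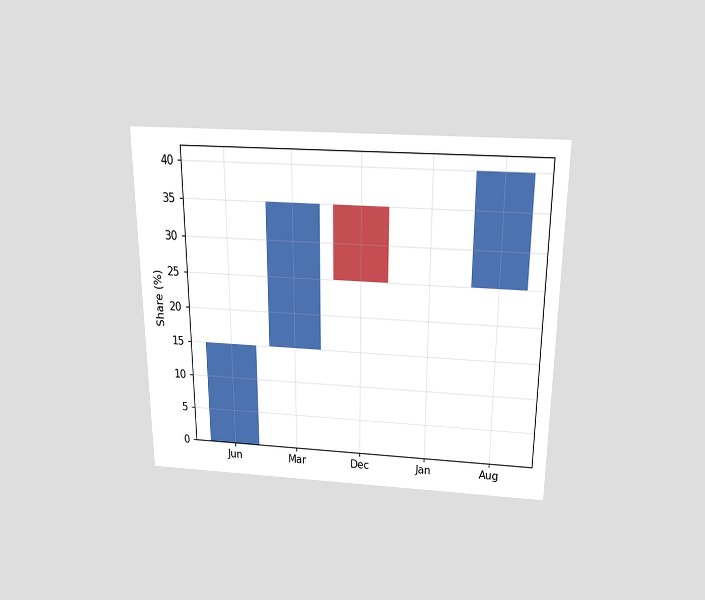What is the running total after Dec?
The chart is viewed slightly from above. After Dec the running total reaches 25%.

25%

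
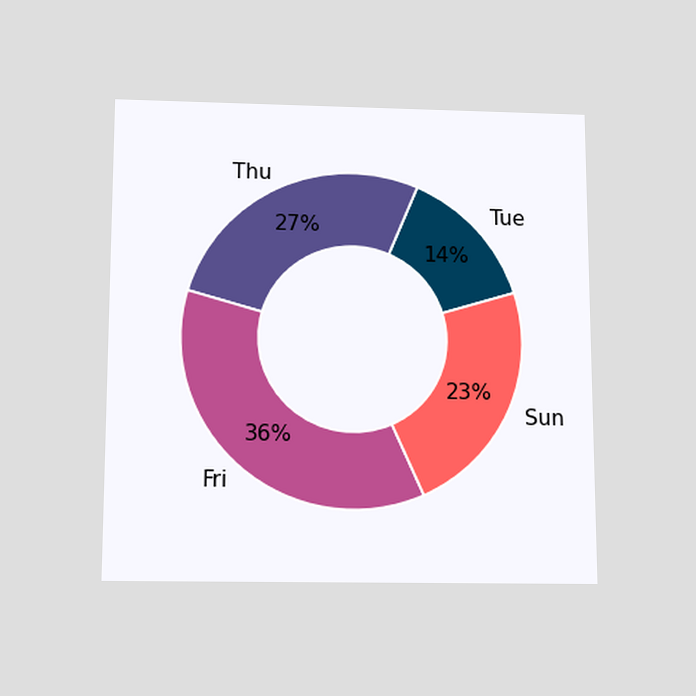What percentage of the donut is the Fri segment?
36%

The chart is viewed slightly from below. The Fri segment takes up 36% of the ring.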